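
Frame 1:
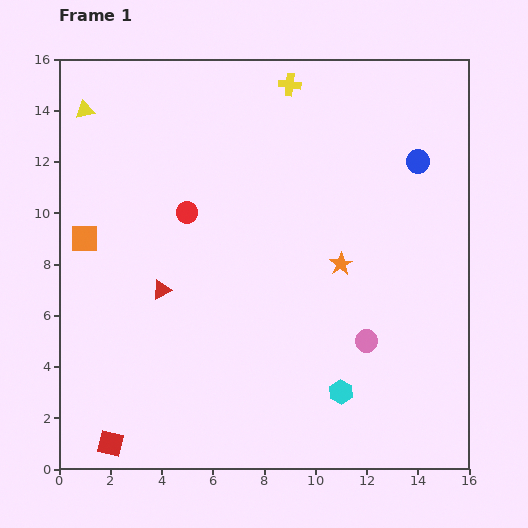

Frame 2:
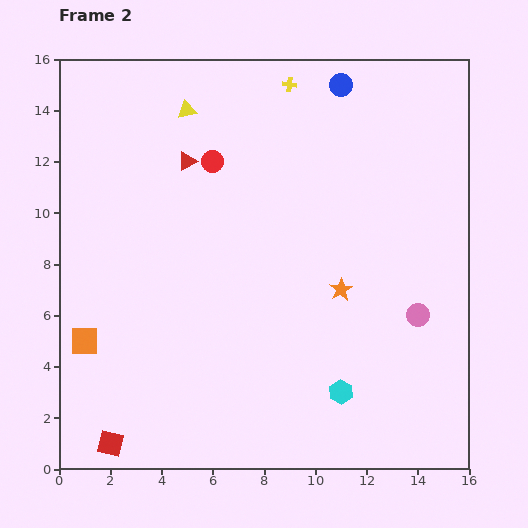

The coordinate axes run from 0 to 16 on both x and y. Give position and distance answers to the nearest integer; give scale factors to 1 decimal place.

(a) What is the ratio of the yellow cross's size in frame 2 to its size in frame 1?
0.6×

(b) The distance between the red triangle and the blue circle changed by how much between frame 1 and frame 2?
-4

Distance in frame 1: 11. Distance in frame 2: 7.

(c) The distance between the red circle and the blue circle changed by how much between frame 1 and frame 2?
-3

Distance in frame 1: 9. Distance in frame 2: 6.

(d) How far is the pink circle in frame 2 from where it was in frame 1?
2

The pink circle moved from (12, 5) to (14, 6), a distance of √(2² + 1²) ≈ 2.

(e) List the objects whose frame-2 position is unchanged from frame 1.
the cyan hexagon, the red square, the yellow cross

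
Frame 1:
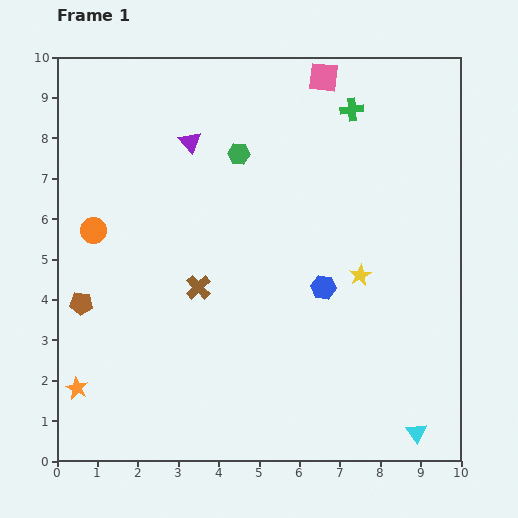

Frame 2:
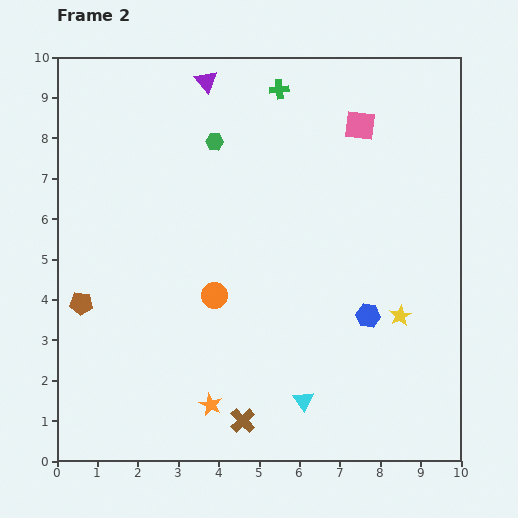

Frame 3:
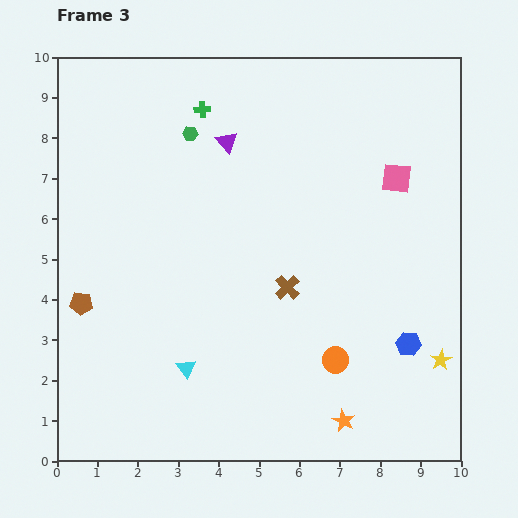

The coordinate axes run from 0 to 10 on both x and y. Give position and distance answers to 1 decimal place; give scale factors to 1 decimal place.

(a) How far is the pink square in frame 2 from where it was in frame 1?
1.5

The pink square moved from (6.6, 9.5) to (7.5, 8.3), a distance of √(0.9² + 1.2²) ≈ 1.5.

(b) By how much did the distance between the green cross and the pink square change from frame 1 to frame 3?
+4.0

Distance in frame 1: 1.1. Distance in frame 3: 5.1.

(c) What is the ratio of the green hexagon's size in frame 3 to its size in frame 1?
0.7×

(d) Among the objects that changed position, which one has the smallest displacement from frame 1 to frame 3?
the purple triangle

(moved 0.9)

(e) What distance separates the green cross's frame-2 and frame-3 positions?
2.0

The green cross moved from (5.5, 9.2) to (3.6, 8.7), a distance of √(1.9² + 0.5²) ≈ 2.0.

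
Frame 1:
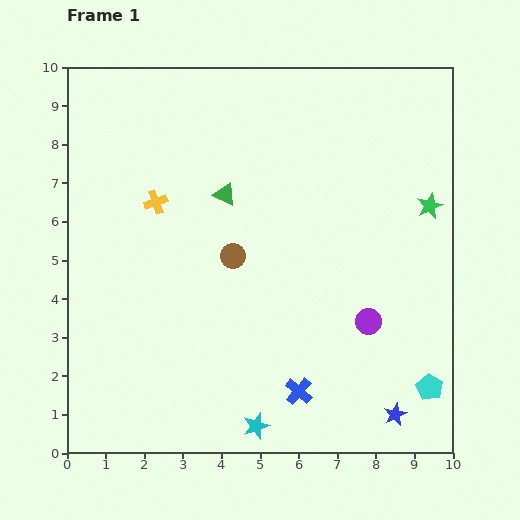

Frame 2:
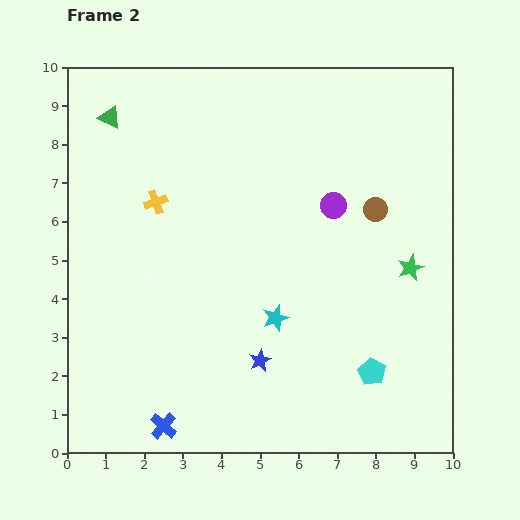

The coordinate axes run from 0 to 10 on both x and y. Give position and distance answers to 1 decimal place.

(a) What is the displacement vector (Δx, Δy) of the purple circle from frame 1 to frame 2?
(-0.9, 3.0)

The purple circle was at (7.8, 3.4) in frame 1 and (6.9, 6.4) in frame 2.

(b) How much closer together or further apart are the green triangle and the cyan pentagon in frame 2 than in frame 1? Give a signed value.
+2.2

Distance in frame 1: 7.3. Distance in frame 2: 9.5.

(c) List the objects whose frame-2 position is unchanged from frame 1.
the yellow cross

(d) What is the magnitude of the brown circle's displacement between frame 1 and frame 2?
3.9

The brown circle moved from (4.3, 5.1) to (8.0, 6.3), a distance of √(3.7² + 1.2²) ≈ 3.9.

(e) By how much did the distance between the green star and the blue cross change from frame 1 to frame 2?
+1.7

Distance in frame 1: 5.9. Distance in frame 2: 7.6.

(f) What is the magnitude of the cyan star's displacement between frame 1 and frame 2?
2.8

The cyan star moved from (4.9, 0.7) to (5.4, 3.5), a distance of √(0.5² + 2.8²) ≈ 2.8.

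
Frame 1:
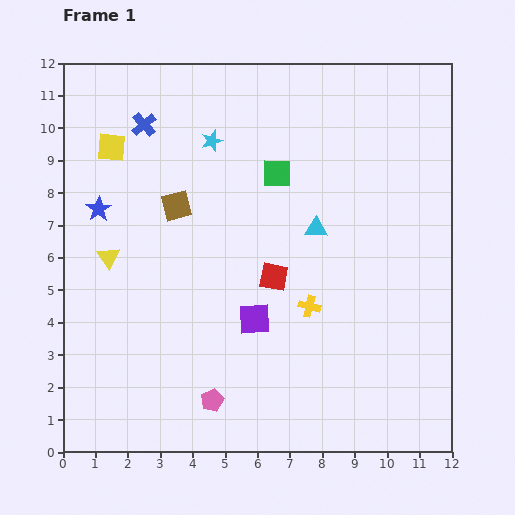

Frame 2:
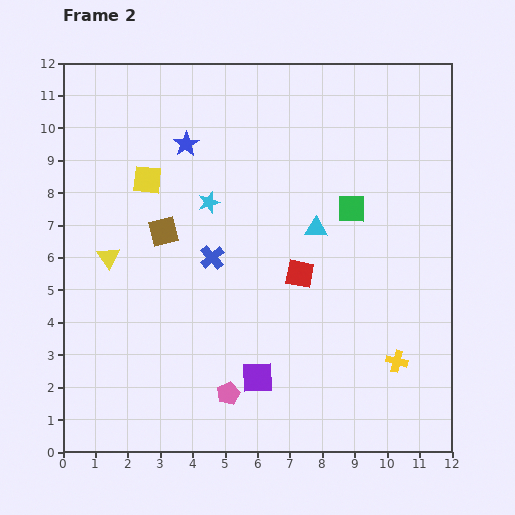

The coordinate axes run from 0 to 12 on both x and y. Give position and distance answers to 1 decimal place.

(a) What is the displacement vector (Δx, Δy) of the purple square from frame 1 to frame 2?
(0.1, -1.8)

The purple square was at (5.9, 4.1) in frame 1 and (6.0, 2.3) in frame 2.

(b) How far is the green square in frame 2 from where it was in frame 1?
2.5

The green square moved from (6.6, 8.6) to (8.9, 7.5), a distance of √(2.3² + 1.1²) ≈ 2.5.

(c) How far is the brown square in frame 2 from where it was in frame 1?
0.9

The brown square moved from (3.5, 7.6) to (3.1, 6.8), a distance of √(0.4² + 0.8²) ≈ 0.9.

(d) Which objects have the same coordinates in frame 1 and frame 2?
the cyan triangle, the yellow triangle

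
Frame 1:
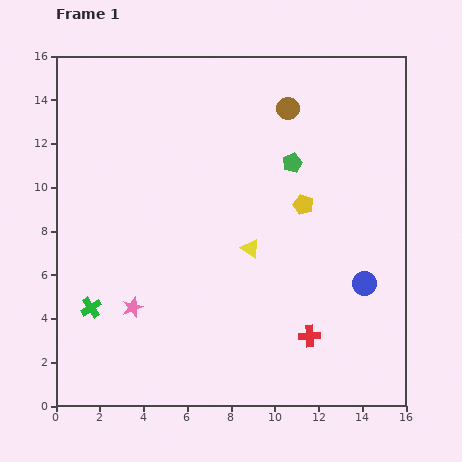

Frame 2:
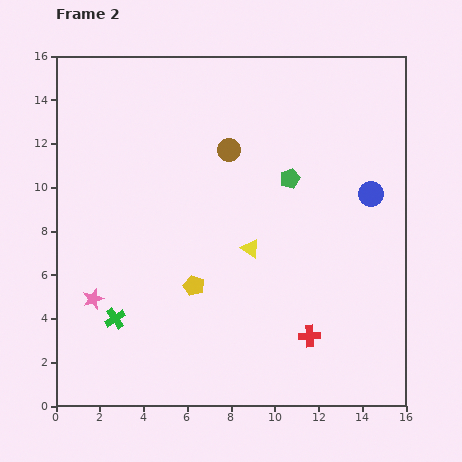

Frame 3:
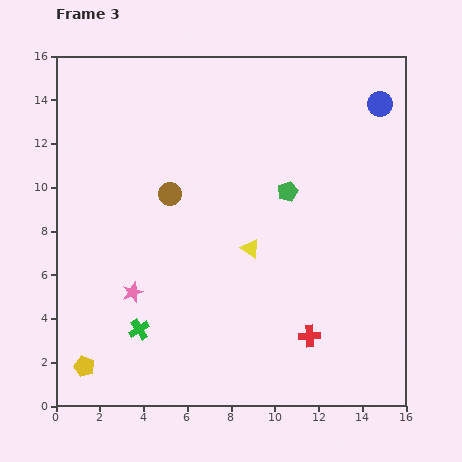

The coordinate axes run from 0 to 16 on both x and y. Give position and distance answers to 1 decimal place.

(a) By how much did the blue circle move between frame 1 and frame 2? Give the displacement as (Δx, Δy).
(0.3, 4.1)

The blue circle was at (14.1, 5.6) in frame 1 and (14.4, 9.7) in frame 2.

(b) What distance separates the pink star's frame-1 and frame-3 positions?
0.7

The pink star moved from (3.5, 4.5) to (3.5, 5.2), a distance of √(0.0² + 0.7²) ≈ 0.7.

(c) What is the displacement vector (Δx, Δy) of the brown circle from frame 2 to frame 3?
(-2.7, -2.0)

The brown circle was at (7.9, 11.7) in frame 2 and (5.2, 9.7) in frame 3.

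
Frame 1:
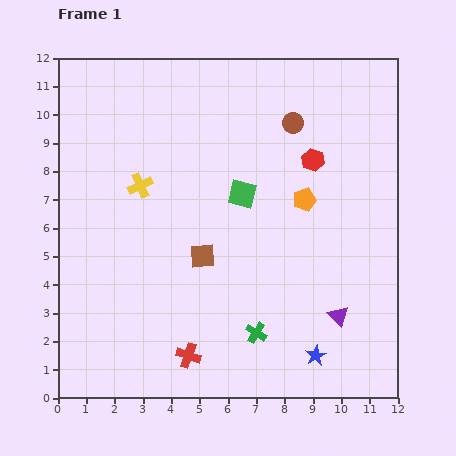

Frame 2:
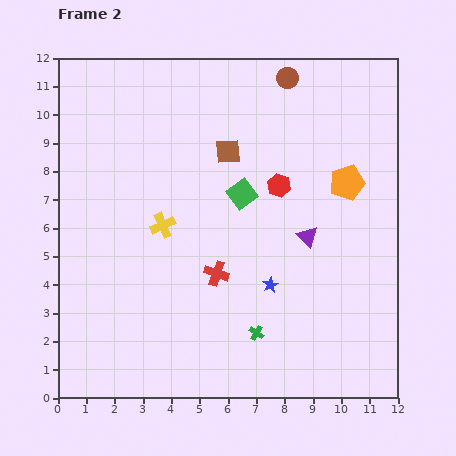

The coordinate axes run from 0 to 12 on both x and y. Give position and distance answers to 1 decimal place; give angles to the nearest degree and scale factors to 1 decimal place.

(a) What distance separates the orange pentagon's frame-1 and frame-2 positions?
1.6

The orange pentagon moved from (8.7, 7.0) to (10.2, 7.6), a distance of √(1.5² + 0.6²) ≈ 1.6.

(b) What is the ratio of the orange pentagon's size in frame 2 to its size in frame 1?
1.5×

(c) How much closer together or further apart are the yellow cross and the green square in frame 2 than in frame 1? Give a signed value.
-0.6

Distance in frame 1: 3.6. Distance in frame 2: 3.0.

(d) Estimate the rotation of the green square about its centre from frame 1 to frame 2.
39° clockwise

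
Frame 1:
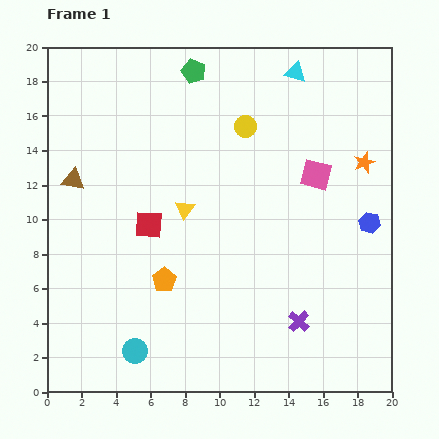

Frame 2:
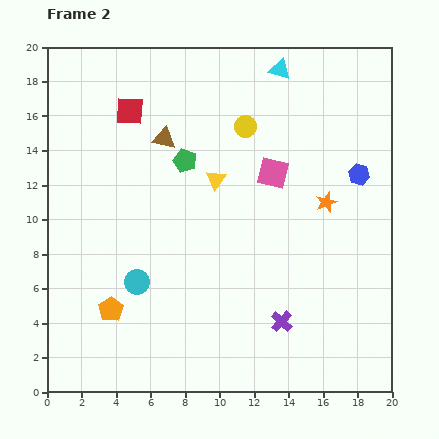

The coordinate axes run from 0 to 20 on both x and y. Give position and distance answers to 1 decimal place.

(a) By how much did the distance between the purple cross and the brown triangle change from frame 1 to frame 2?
-2.9

Distance in frame 1: 15.5. Distance in frame 2: 12.6.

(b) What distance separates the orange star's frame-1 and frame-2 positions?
3.2

The orange star moved from (18.4, 13.3) to (16.2, 11.0), a distance of √(2.2² + 2.3²) ≈ 3.2.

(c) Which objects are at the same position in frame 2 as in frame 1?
the yellow circle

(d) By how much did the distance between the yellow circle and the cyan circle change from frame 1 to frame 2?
-3.5

Distance in frame 1: 14.5. Distance in frame 2: 11.0.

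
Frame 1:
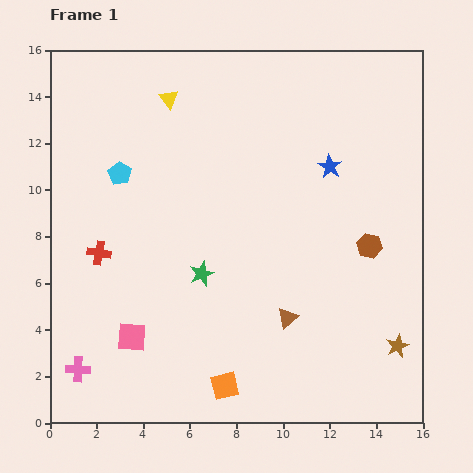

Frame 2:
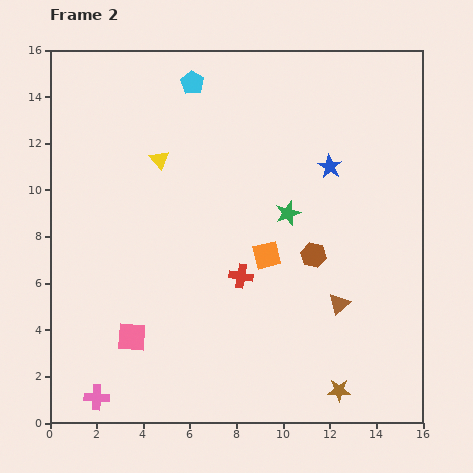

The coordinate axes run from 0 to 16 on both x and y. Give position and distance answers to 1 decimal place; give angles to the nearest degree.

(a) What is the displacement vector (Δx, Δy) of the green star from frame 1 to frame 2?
(3.7, 2.6)

The green star was at (6.5, 6.4) in frame 1 and (10.2, 9.0) in frame 2.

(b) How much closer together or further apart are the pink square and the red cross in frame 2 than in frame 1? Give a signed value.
+1.5

Distance in frame 1: 3.9. Distance in frame 2: 5.4.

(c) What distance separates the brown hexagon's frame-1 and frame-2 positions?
2.4

The brown hexagon moved from (13.7, 7.6) to (11.3, 7.2), a distance of √(2.4² + 0.4²) ≈ 2.4.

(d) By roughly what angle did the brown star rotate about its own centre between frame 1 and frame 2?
25° clockwise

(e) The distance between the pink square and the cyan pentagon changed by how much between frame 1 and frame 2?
+4.2

Distance in frame 1: 7.0. Distance in frame 2: 11.2.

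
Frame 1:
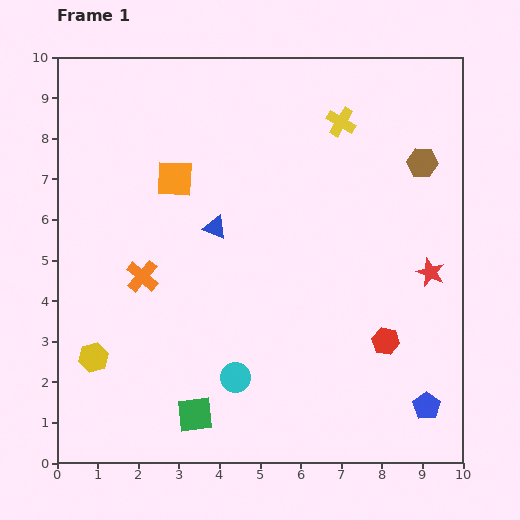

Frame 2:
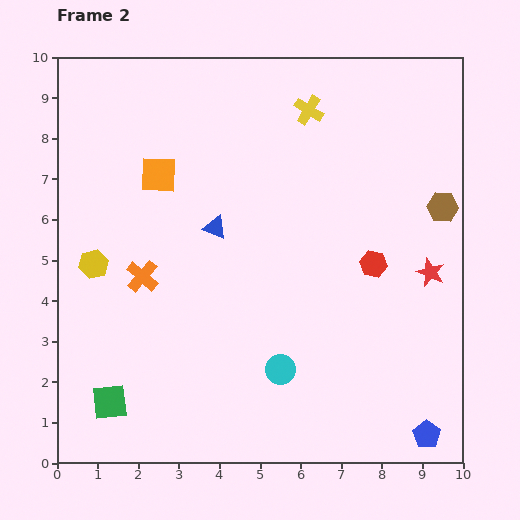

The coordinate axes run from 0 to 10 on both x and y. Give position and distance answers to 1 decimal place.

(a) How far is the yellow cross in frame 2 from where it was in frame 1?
0.9

The yellow cross moved from (7.0, 8.4) to (6.2, 8.7), a distance of √(0.8² + 0.3²) ≈ 0.9.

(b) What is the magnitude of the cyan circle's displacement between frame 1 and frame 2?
1.1

The cyan circle moved from (4.4, 2.1) to (5.5, 2.3), a distance of √(1.1² + 0.2²) ≈ 1.1.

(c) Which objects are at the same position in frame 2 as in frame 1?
the red star, the orange cross, the blue triangle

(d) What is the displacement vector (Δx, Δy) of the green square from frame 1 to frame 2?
(-2.1, 0.3)

The green square was at (3.4, 1.2) in frame 1 and (1.3, 1.5) in frame 2.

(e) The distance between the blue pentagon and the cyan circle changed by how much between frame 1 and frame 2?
-0.9

Distance in frame 1: 4.8. Distance in frame 2: 3.9.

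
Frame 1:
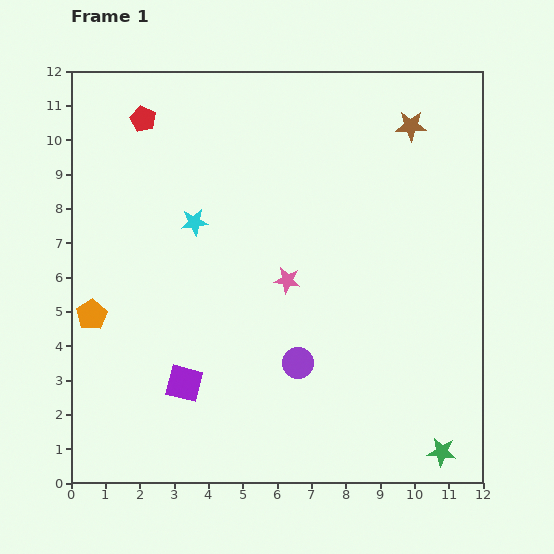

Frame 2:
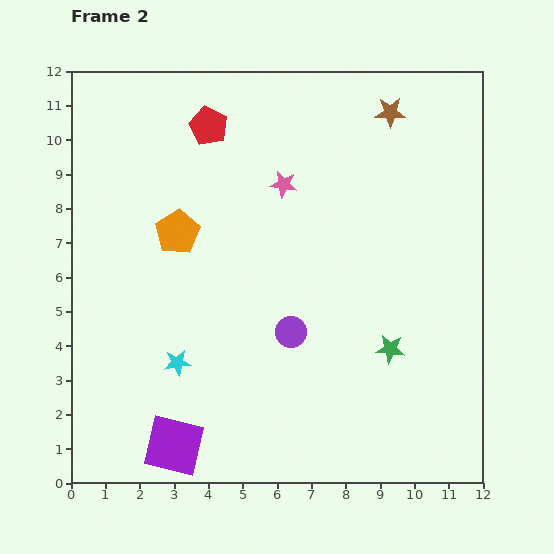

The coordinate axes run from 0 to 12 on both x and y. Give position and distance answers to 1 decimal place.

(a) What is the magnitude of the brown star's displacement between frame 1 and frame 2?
0.7

The brown star moved from (9.9, 10.4) to (9.3, 10.8), a distance of √(0.6² + 0.4²) ≈ 0.7.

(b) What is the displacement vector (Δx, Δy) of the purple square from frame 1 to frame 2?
(-0.3, -1.8)

The purple square was at (3.3, 2.9) in frame 1 and (3.0, 1.1) in frame 2.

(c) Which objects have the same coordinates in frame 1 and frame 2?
none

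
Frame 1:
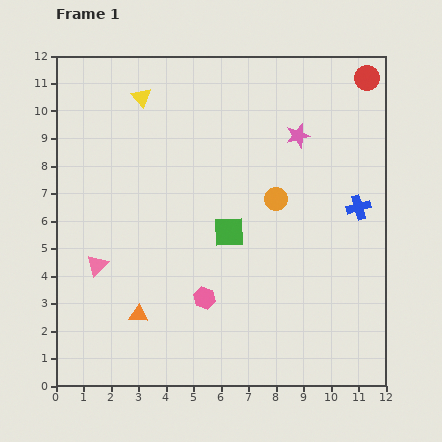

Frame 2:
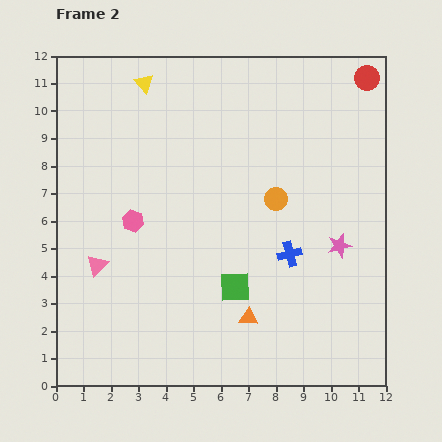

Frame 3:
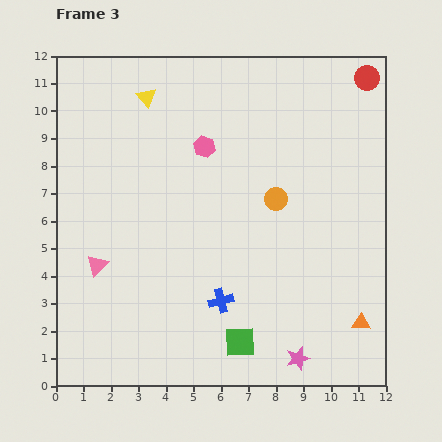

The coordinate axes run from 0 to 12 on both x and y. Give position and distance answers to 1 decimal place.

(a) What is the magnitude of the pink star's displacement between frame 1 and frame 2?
4.3

The pink star moved from (8.8, 9.1) to (10.3, 5.1), a distance of √(1.5² + 4.0²) ≈ 4.3.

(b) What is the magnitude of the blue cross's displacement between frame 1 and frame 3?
6.0

The blue cross moved from (11.0, 6.5) to (6.0, 3.1), a distance of √(5.0² + 3.4²) ≈ 6.0.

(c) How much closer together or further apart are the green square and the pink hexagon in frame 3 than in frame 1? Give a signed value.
+4.6

Distance in frame 1: 2.6. Distance in frame 3: 7.2.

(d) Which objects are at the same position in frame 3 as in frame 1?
the pink triangle, the red circle, the orange circle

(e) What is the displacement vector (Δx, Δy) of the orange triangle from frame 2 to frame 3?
(4.1, -0.2)

The orange triangle was at (7.0, 2.5) in frame 2 and (11.1, 2.3) in frame 3.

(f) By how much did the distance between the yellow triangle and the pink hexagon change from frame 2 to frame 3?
-2.2

Distance in frame 2: 5.0. Distance in frame 3: 2.8.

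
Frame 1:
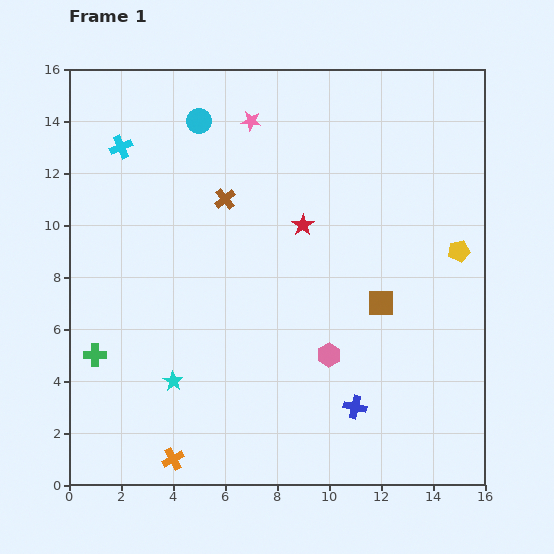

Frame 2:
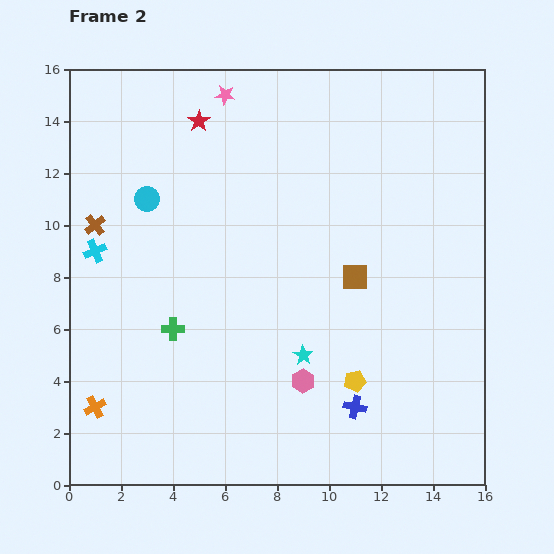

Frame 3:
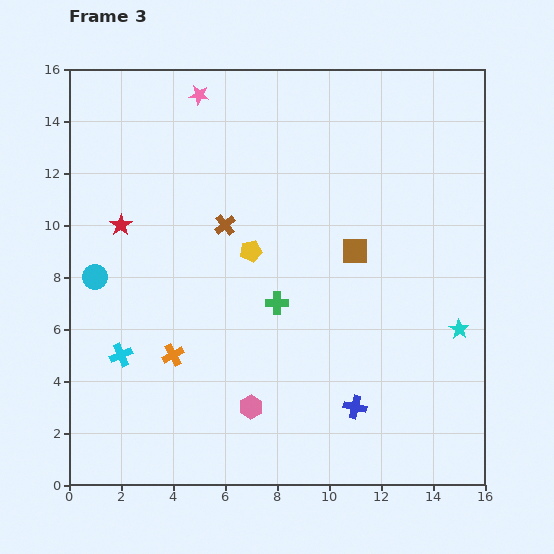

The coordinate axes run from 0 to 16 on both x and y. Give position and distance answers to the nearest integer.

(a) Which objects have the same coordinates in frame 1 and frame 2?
the blue cross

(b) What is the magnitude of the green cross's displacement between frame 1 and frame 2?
3

The green cross moved from (1, 5) to (4, 6), a distance of √(3² + 1²) ≈ 3.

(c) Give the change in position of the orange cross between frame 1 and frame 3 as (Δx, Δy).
(0, 4)

The orange cross was at (4, 1) in frame 1 and (4, 5) in frame 3.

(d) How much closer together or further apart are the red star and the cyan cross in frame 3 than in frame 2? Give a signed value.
-1

Distance in frame 2: 6. Distance in frame 3: 5.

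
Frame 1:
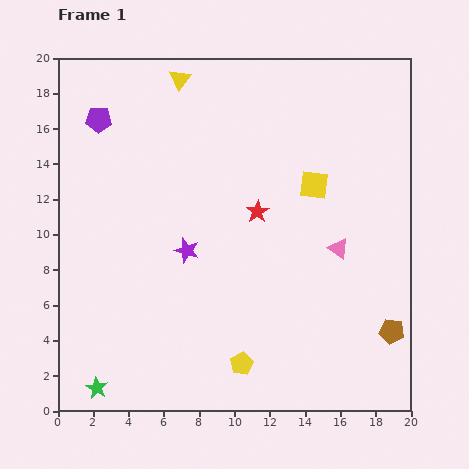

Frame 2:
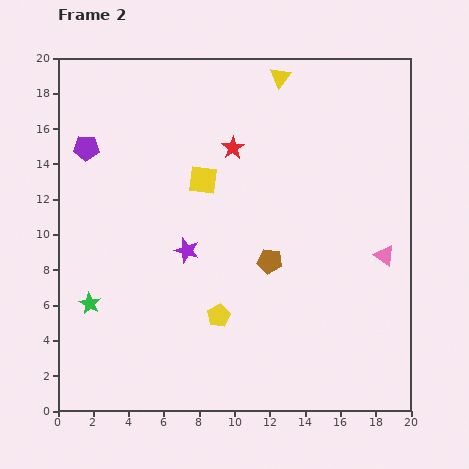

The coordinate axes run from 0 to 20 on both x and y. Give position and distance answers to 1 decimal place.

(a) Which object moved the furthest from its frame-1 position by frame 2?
the brown pentagon

(moved 8.0; next 6.3)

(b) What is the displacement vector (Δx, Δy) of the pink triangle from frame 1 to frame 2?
(2.6, -0.4)

The pink triangle was at (15.9, 9.2) in frame 1 and (18.5, 8.8) in frame 2.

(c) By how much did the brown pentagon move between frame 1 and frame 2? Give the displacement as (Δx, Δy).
(-6.9, 4.0)

The brown pentagon was at (18.9, 4.5) in frame 1 and (12.0, 8.5) in frame 2.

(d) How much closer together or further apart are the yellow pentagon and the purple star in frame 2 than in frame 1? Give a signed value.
-3.0

Distance in frame 1: 7.1. Distance in frame 2: 4.1.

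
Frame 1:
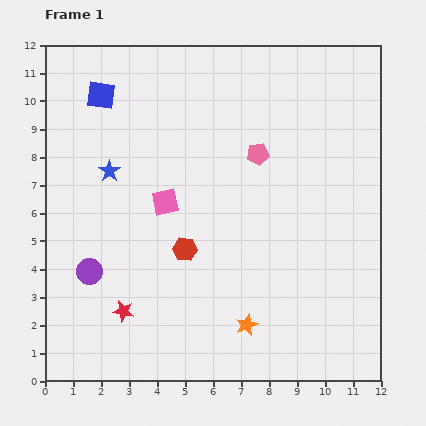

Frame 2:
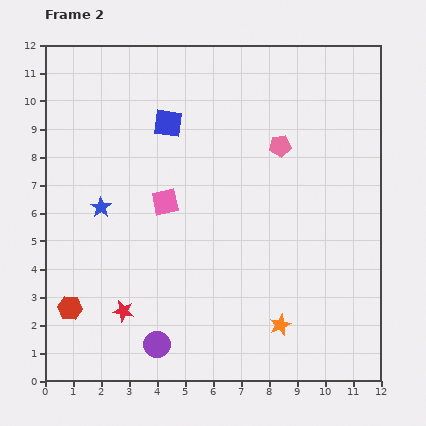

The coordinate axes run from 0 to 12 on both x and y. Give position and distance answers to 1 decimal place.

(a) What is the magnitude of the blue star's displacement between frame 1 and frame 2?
1.3

The blue star moved from (2.3, 7.5) to (2.0, 6.2), a distance of √(0.3² + 1.3²) ≈ 1.3.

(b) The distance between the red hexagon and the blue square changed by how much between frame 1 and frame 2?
+1.2

Distance in frame 1: 6.3. Distance in frame 2: 7.5.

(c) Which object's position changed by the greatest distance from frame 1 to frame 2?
the red hexagon

(moved 4.6; next 3.5)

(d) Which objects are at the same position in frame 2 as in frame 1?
the pink square, the red star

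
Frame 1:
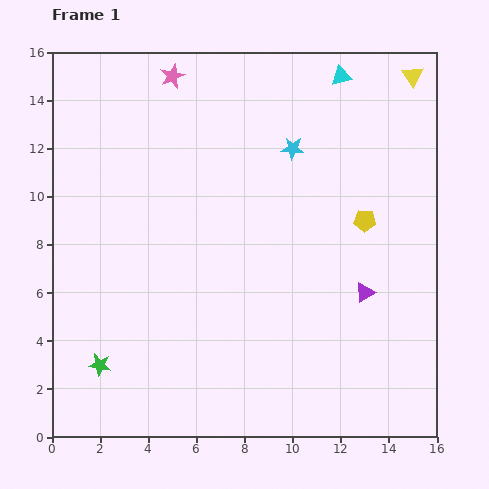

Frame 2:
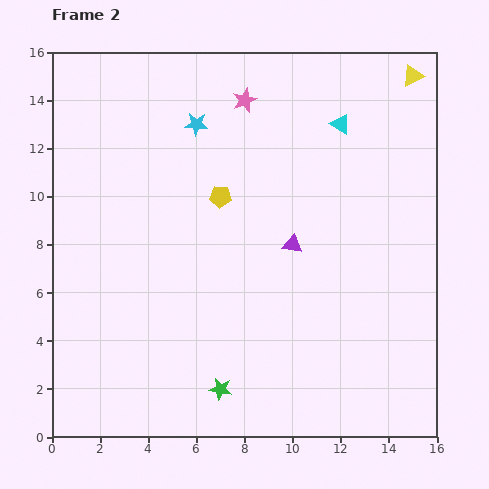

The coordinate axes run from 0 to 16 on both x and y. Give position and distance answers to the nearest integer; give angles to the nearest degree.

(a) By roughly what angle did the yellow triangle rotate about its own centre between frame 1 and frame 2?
37° clockwise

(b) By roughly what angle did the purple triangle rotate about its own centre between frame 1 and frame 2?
42° clockwise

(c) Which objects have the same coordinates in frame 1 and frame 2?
the yellow triangle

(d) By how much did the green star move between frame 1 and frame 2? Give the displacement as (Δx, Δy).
(5, -1)

The green star was at (2, 3) in frame 1 and (7, 2) in frame 2.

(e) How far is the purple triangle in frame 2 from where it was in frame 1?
4

The purple triangle moved from (13, 6) to (10, 8), a distance of √(3² + 2²) ≈ 4.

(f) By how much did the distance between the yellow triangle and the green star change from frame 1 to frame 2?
-3

Distance in frame 1: 18. Distance in frame 2: 15.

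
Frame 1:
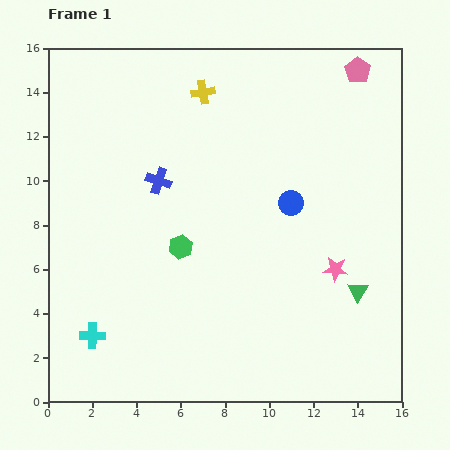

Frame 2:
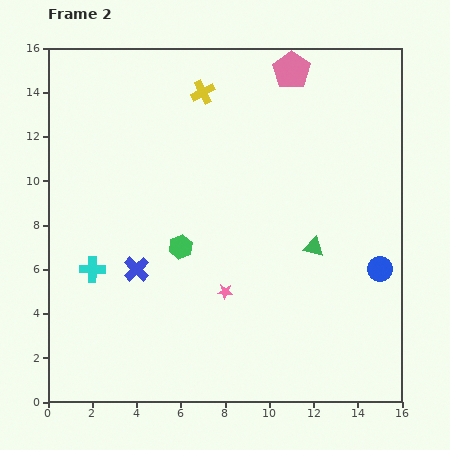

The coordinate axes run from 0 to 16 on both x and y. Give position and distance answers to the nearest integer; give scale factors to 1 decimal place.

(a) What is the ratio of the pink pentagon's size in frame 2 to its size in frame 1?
1.5×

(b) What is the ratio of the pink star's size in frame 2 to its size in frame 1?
0.6×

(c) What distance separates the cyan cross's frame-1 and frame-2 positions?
3

The cyan cross moved from (2, 3) to (2, 6), a distance of √(0² + 3²) ≈ 3.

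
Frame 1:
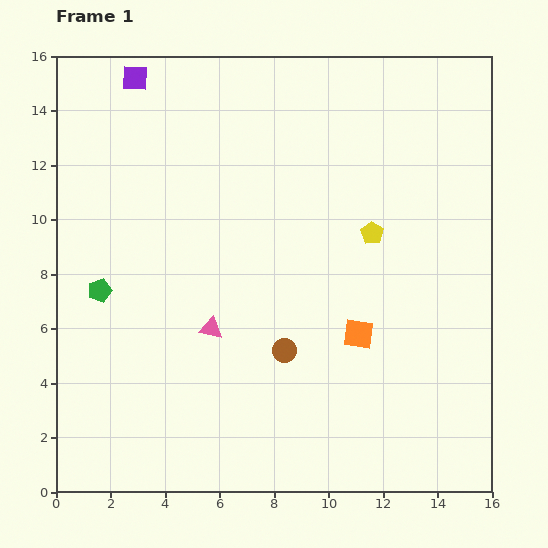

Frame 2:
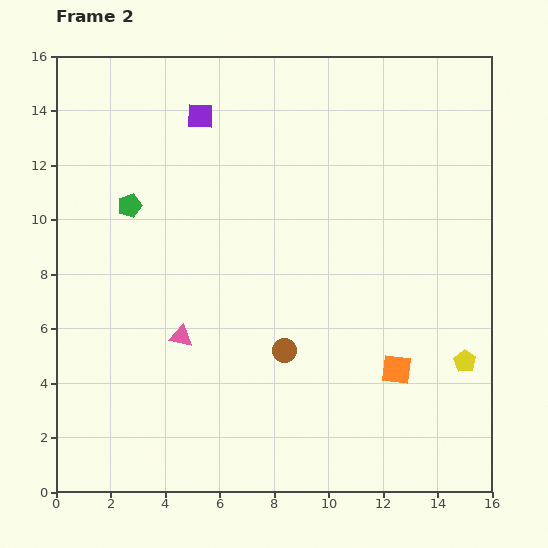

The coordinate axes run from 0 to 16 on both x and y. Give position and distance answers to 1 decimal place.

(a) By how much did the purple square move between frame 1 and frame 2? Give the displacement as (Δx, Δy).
(2.4, -1.4)

The purple square was at (2.9, 15.2) in frame 1 and (5.3, 13.8) in frame 2.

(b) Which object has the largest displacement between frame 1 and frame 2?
the yellow pentagon

(moved 5.8; next 3.3)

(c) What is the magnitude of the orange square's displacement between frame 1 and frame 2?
1.9

The orange square moved from (11.1, 5.8) to (12.5, 4.5), a distance of √(1.4² + 1.3²) ≈ 1.9.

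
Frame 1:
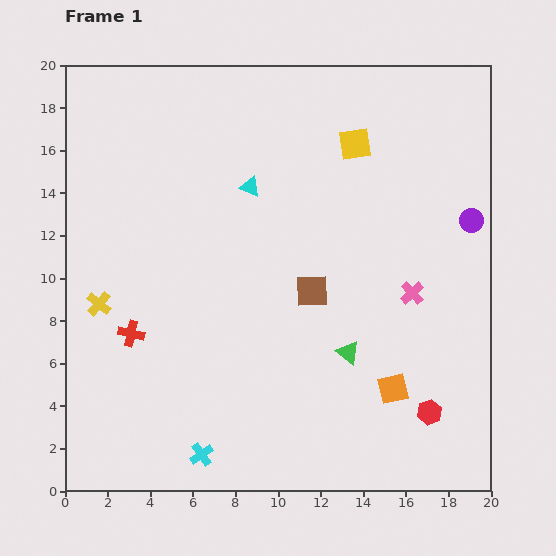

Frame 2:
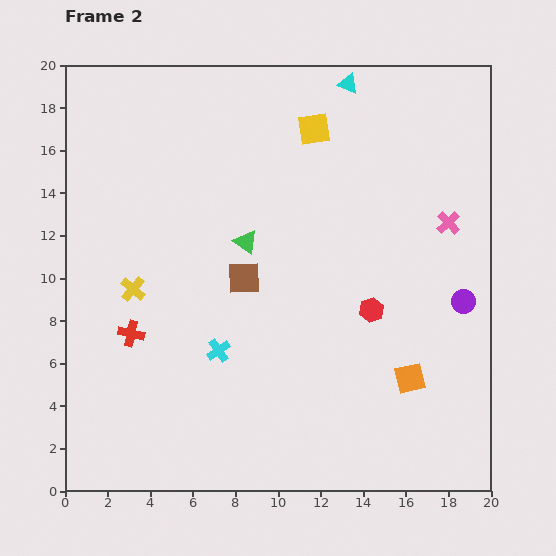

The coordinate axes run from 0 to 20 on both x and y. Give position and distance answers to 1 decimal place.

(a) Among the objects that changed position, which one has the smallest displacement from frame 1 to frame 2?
the orange square

(moved 0.9)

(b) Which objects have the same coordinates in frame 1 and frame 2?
the red cross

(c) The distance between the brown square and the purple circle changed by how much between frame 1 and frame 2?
+2.2

Distance in frame 1: 8.2. Distance in frame 2: 10.4.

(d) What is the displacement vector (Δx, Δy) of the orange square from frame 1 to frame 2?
(0.8, 0.5)

The orange square was at (15.4, 4.8) in frame 1 and (16.2, 5.3) in frame 2.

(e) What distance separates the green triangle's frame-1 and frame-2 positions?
7.1

The green triangle moved from (13.3, 6.5) to (8.5, 11.7), a distance of √(4.8² + 5.2²) ≈ 7.1.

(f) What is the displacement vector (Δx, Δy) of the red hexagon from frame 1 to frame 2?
(-2.7, 4.8)

The red hexagon was at (17.1, 3.7) in frame 1 and (14.4, 8.5) in frame 2.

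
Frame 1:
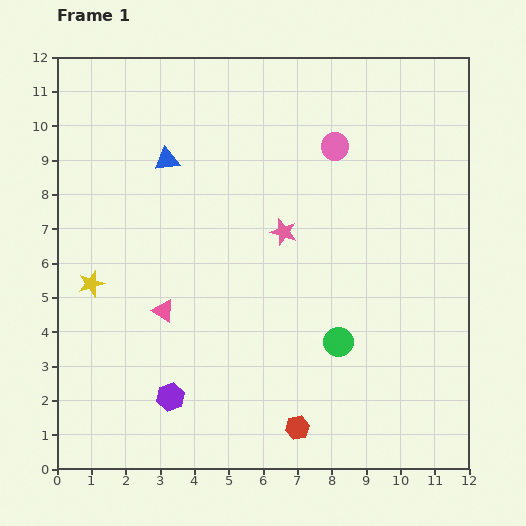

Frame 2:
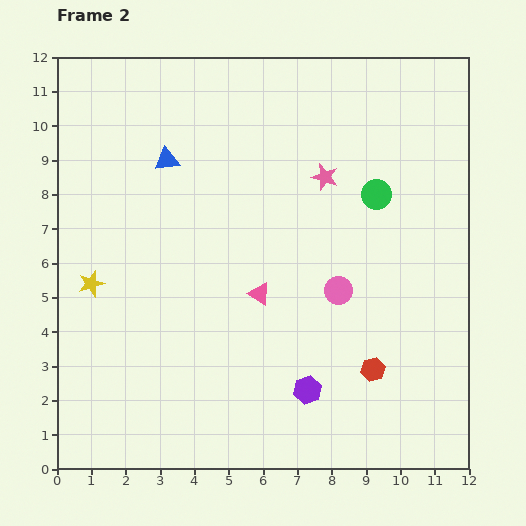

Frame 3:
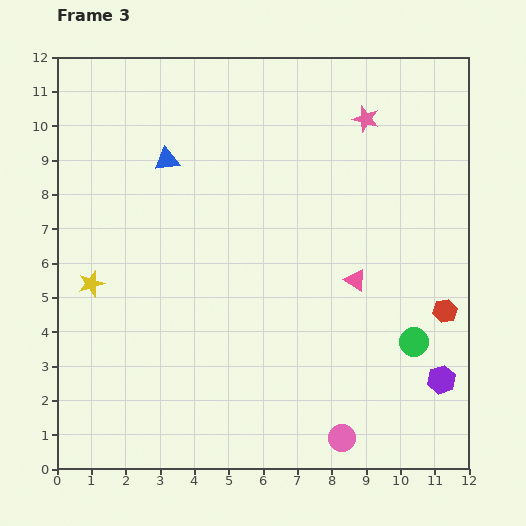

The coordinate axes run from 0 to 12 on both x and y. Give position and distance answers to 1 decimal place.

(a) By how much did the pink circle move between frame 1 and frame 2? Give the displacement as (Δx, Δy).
(0.1, -4.2)

The pink circle was at (8.1, 9.4) in frame 1 and (8.2, 5.2) in frame 2.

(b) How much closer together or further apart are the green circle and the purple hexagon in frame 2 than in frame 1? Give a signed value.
+0.8

Distance in frame 1: 5.2. Distance in frame 2: 6.0.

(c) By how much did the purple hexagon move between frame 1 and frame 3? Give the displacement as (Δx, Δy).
(7.9, 0.5)

The purple hexagon was at (3.3, 2.1) in frame 1 and (11.2, 2.6) in frame 3.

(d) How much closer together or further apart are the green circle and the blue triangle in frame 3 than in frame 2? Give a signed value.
+2.7

Distance in frame 2: 6.2. Distance in frame 3: 8.9.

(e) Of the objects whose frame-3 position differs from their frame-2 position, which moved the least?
the pink star

(moved 2.1)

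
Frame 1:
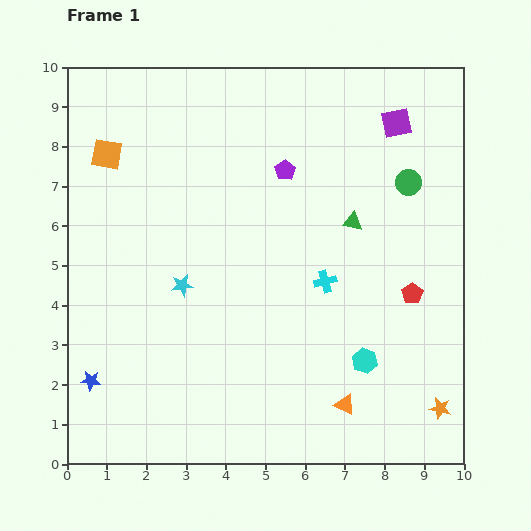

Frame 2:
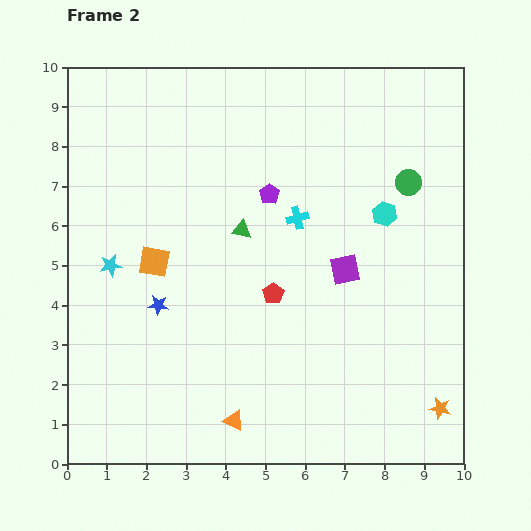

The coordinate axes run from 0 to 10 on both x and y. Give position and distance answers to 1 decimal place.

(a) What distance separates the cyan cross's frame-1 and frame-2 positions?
1.7

The cyan cross moved from (6.5, 4.6) to (5.8, 6.2), a distance of √(0.7² + 1.6²) ≈ 1.7.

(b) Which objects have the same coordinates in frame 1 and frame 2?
the orange star, the green circle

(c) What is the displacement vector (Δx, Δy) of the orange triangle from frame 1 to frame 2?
(-2.8, -0.4)

The orange triangle was at (7.0, 1.5) in frame 1 and (4.2, 1.1) in frame 2.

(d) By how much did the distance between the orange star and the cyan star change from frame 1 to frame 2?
+1.8

Distance in frame 1: 7.2. Distance in frame 2: 9.0.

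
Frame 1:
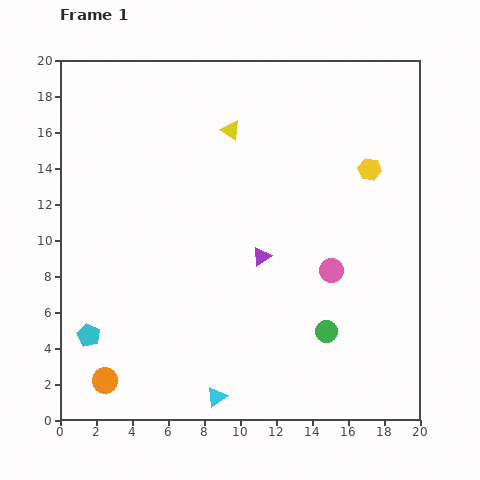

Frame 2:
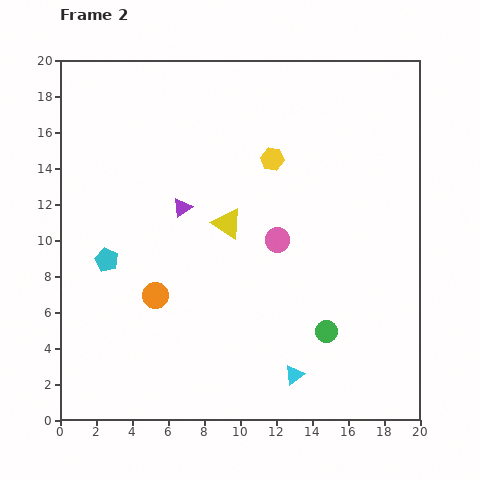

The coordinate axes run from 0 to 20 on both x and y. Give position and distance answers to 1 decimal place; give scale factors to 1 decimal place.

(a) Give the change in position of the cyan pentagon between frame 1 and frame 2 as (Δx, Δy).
(1.0, 4.2)

The cyan pentagon was at (1.6, 4.7) in frame 1 and (2.6, 8.9) in frame 2.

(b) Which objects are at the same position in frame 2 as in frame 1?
the green circle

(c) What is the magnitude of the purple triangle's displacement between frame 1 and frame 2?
5.2

The purple triangle moved from (11.2, 9.1) to (6.8, 11.8), a distance of √(4.4² + 2.7²) ≈ 5.2.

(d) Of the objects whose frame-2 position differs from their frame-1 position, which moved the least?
the pink circle

(moved 3.4)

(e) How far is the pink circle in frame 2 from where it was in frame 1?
3.4

The pink circle moved from (15.1, 8.3) to (12.1, 10.0), a distance of √(3.0² + 1.7²) ≈ 3.4.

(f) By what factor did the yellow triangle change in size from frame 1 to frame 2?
1.6×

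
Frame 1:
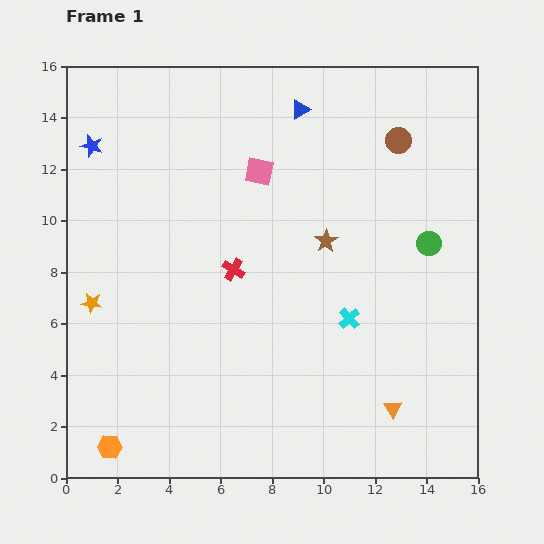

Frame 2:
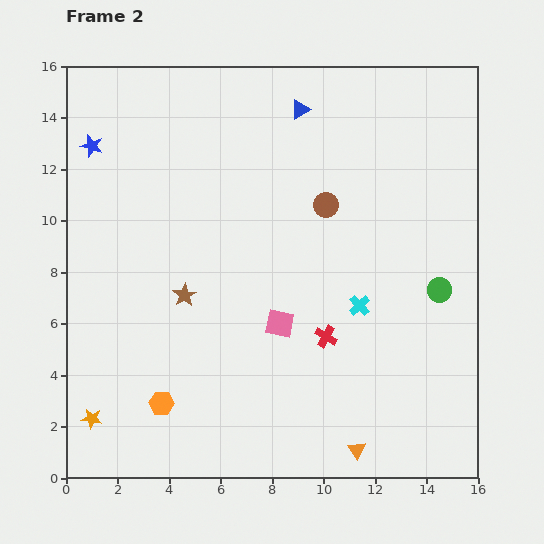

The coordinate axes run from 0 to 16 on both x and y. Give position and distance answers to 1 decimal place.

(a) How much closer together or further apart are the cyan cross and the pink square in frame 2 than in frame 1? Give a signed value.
-3.5

Distance in frame 1: 6.7. Distance in frame 2: 3.2.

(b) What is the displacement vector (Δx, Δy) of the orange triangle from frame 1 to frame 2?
(-1.4, -1.6)

The orange triangle was at (12.7, 2.7) in frame 1 and (11.3, 1.1) in frame 2.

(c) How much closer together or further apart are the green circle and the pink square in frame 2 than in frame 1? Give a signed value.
-0.9

Distance in frame 1: 7.2. Distance in frame 2: 6.3.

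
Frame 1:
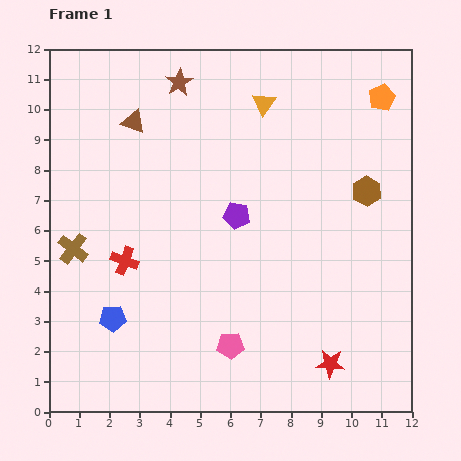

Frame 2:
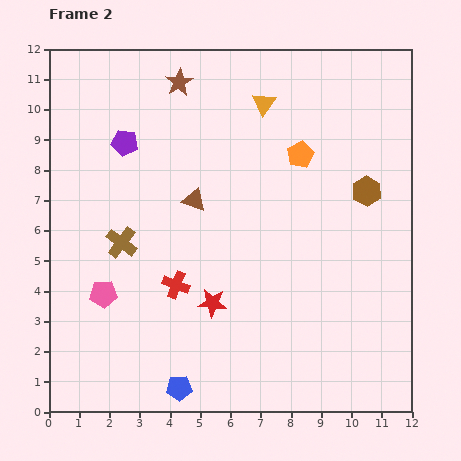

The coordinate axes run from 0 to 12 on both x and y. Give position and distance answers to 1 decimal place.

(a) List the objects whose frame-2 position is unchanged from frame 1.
the orange triangle, the brown hexagon, the brown star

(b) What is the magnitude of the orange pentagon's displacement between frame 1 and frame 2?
3.3

The orange pentagon moved from (11.0, 10.4) to (8.3, 8.5), a distance of √(2.7² + 1.9²) ≈ 3.3.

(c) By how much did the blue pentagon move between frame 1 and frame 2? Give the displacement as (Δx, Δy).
(2.2, -2.3)

The blue pentagon was at (2.1, 3.1) in frame 1 and (4.3, 0.8) in frame 2.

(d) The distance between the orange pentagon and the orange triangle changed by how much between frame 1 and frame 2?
-1.8

Distance in frame 1: 3.9. Distance in frame 2: 2.1.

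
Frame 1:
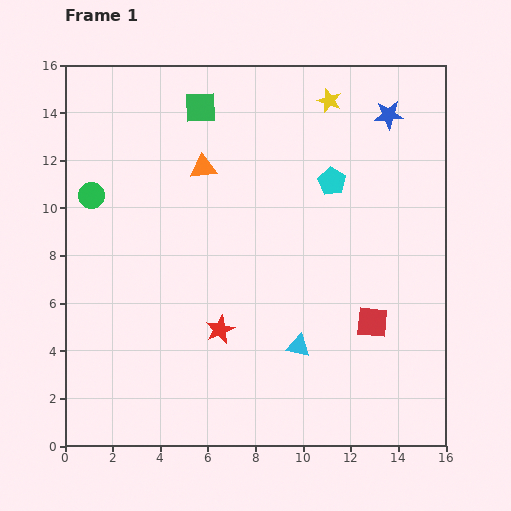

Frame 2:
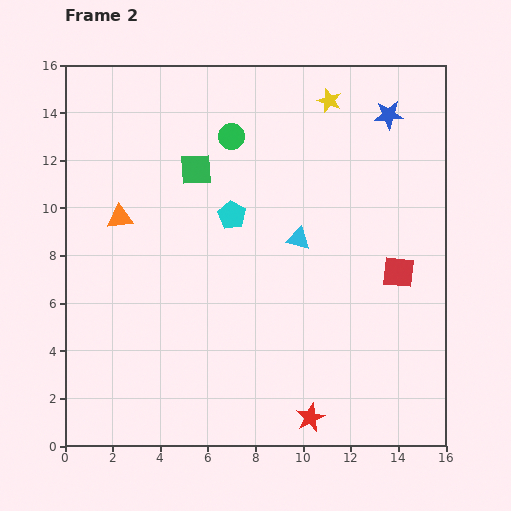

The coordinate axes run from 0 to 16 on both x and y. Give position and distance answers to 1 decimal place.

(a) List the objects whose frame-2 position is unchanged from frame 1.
the yellow star, the blue star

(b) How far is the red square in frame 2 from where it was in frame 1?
2.4

The red square moved from (12.9, 5.2) to (14.0, 7.3), a distance of √(1.1² + 2.1²) ≈ 2.4.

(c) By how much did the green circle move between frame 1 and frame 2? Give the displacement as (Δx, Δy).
(5.9, 2.5)

The green circle was at (1.1, 10.5) in frame 1 and (7.0, 13.0) in frame 2.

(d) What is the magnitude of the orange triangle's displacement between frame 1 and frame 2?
4.1

The orange triangle moved from (5.8, 11.7) to (2.3, 9.6), a distance of √(3.5² + 2.1²) ≈ 4.1.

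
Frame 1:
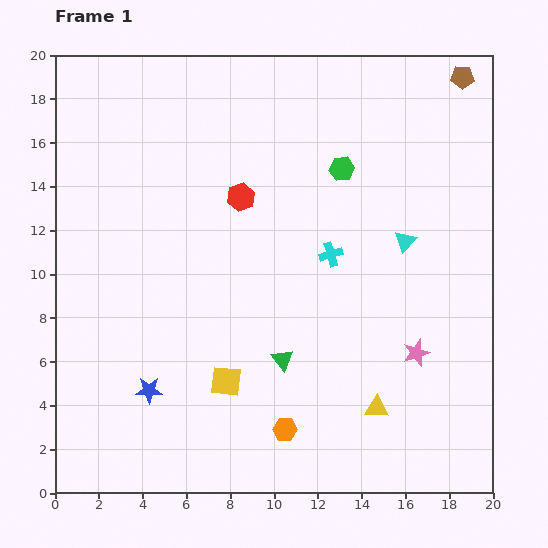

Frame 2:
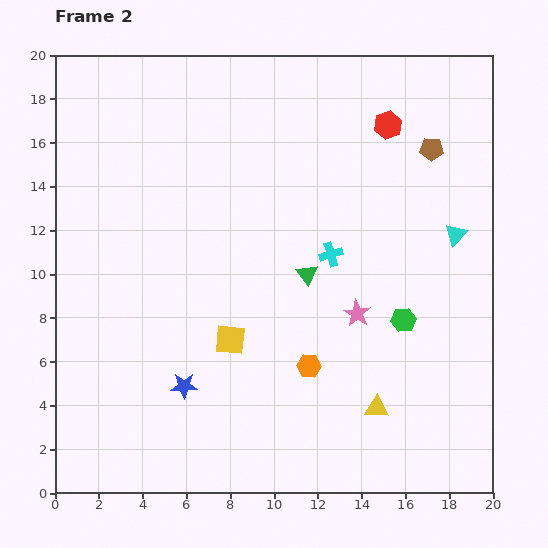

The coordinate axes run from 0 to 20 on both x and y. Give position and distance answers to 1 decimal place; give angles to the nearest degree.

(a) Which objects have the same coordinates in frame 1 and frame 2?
the cyan cross, the yellow triangle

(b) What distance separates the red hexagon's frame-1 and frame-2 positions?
7.5

The red hexagon moved from (8.5, 13.5) to (15.2, 16.8), a distance of √(6.7² + 3.3²) ≈ 7.5.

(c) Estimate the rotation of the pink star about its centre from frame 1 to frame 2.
22° counter-clockwise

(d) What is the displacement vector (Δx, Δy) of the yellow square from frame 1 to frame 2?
(0.2, 1.9)

The yellow square was at (7.8, 5.1) in frame 1 and (8.0, 7.0) in frame 2.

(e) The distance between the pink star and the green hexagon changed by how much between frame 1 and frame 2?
-7.0

Distance in frame 1: 9.1. Distance in frame 2: 2.1.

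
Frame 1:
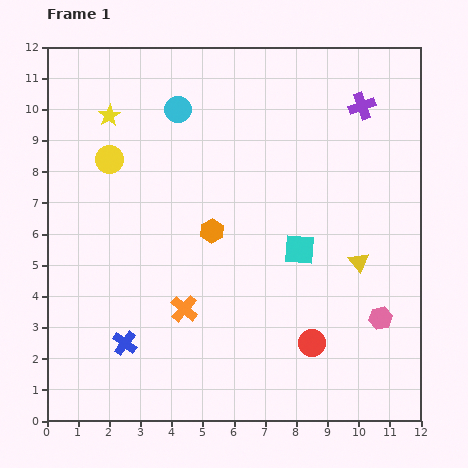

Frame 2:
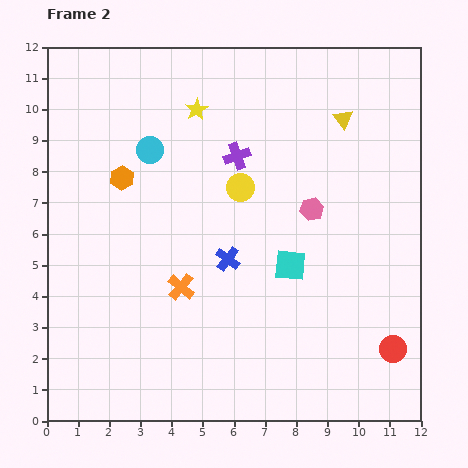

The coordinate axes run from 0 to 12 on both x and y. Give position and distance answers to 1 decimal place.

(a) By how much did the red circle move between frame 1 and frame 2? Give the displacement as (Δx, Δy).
(2.6, -0.2)

The red circle was at (8.5, 2.5) in frame 1 and (11.1, 2.3) in frame 2.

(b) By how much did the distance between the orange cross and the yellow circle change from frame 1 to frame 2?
-1.7

Distance in frame 1: 5.4. Distance in frame 2: 3.7.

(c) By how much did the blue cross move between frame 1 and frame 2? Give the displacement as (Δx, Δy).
(3.3, 2.7)

The blue cross was at (2.5, 2.5) in frame 1 and (5.8, 5.2) in frame 2.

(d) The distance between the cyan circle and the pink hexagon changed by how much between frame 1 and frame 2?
-3.8

Distance in frame 1: 9.3. Distance in frame 2: 5.5.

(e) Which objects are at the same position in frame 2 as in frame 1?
none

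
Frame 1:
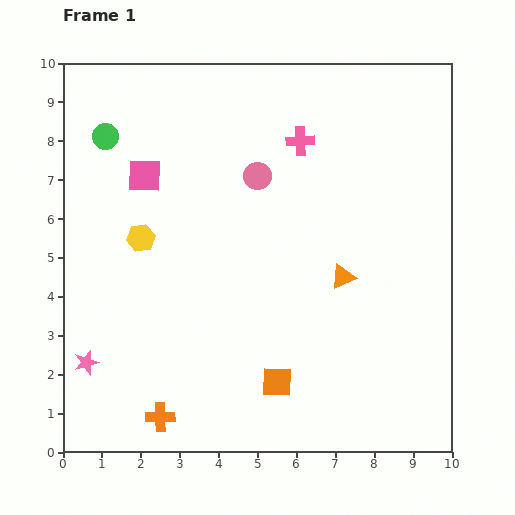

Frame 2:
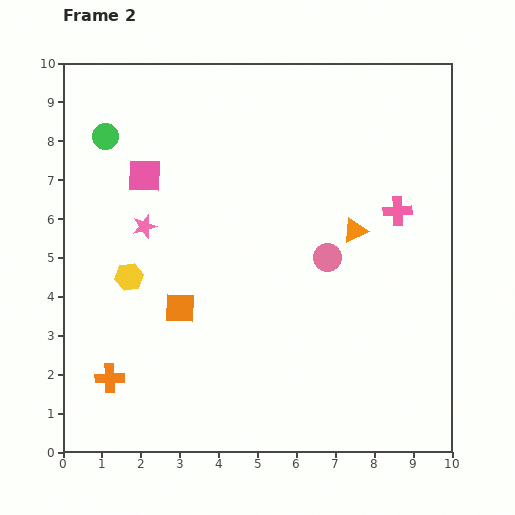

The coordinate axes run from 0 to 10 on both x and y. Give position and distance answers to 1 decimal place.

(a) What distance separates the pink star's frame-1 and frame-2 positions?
3.8

The pink star moved from (0.6, 2.3) to (2.1, 5.8), a distance of √(1.5² + 3.5²) ≈ 3.8.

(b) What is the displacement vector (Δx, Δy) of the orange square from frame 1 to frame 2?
(-2.5, 1.9)

The orange square was at (5.5, 1.8) in frame 1 and (3.0, 3.7) in frame 2.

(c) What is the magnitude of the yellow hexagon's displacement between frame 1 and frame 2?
1.0

The yellow hexagon moved from (2.0, 5.5) to (1.7, 4.5), a distance of √(0.3² + 1.0²) ≈ 1.0.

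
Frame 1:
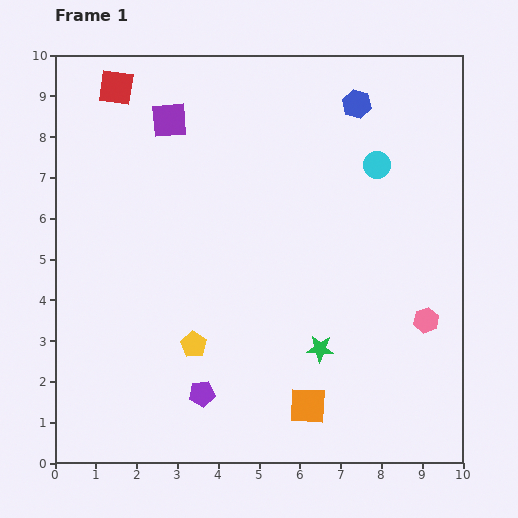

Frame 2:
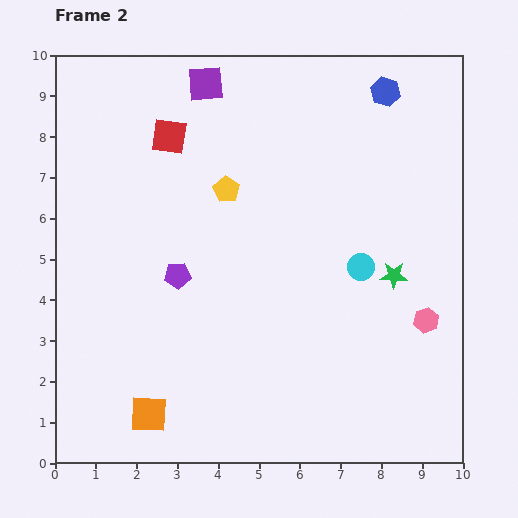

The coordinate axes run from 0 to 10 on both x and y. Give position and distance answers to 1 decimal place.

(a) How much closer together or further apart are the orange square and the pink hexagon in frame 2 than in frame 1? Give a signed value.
+3.6

Distance in frame 1: 3.6. Distance in frame 2: 7.2.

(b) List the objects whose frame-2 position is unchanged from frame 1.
the pink hexagon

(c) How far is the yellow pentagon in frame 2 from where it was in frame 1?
3.9

The yellow pentagon moved from (3.4, 2.9) to (4.2, 6.7), a distance of √(0.8² + 3.8²) ≈ 3.9.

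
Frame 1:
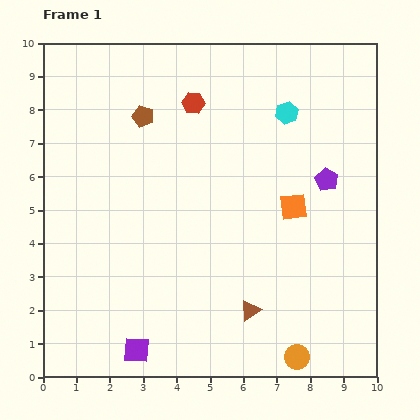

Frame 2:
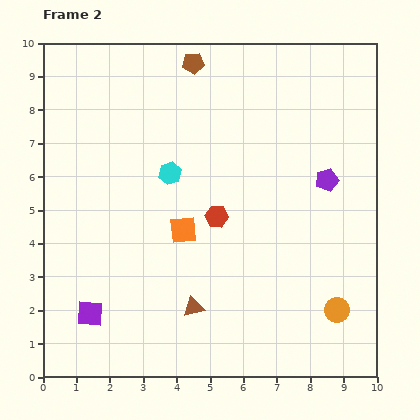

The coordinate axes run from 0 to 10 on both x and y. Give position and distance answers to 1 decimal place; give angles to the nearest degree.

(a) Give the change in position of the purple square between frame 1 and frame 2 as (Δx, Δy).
(-1.4, 1.1)

The purple square was at (2.8, 0.8) in frame 1 and (1.4, 1.9) in frame 2.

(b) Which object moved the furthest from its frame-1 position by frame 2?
the cyan hexagon

(moved 3.9; next 3.5)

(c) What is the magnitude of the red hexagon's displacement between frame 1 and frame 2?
3.5

The red hexagon moved from (4.5, 8.2) to (5.2, 4.8), a distance of √(0.7² + 3.4²) ≈ 3.5.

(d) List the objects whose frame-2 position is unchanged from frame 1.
the purple pentagon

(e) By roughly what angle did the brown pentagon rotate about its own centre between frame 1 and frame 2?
22° counter-clockwise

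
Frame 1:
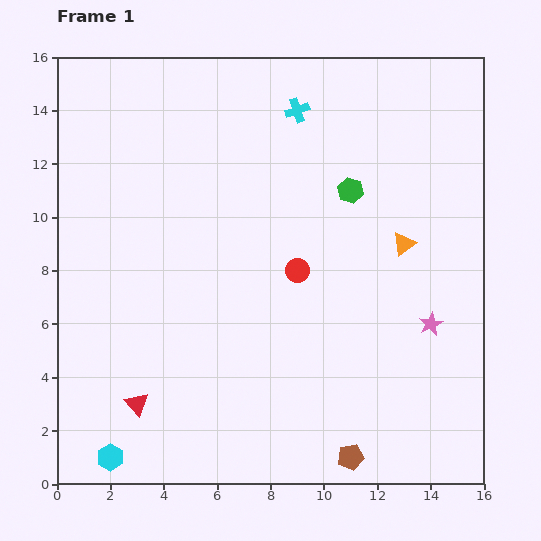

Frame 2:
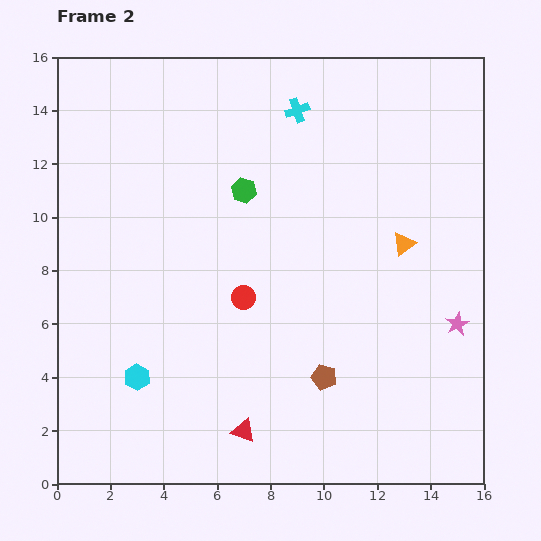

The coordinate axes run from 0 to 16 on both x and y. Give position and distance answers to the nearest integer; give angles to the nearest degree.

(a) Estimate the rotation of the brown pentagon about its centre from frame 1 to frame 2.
27° clockwise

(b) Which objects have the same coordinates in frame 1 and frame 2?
the cyan cross, the orange triangle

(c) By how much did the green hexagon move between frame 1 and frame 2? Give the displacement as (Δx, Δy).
(-4, 0)

The green hexagon was at (11, 11) in frame 1 and (7, 11) in frame 2.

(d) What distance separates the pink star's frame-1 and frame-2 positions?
1

The pink star moved from (14, 6) to (15, 6), a distance of √(1² + 0²) ≈ 1.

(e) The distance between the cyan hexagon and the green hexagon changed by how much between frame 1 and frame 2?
-5

Distance in frame 1: 13. Distance in frame 2: 8.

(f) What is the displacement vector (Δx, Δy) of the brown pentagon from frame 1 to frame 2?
(-1, 3)

The brown pentagon was at (11, 1) in frame 1 and (10, 4) in frame 2.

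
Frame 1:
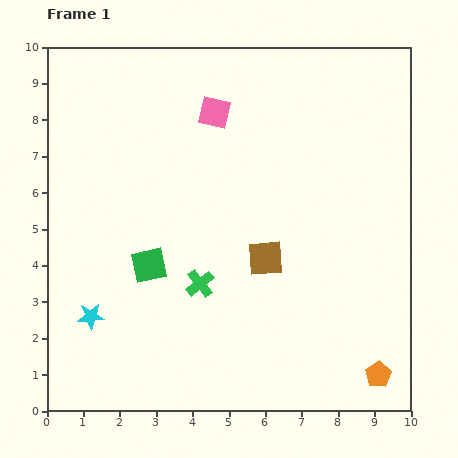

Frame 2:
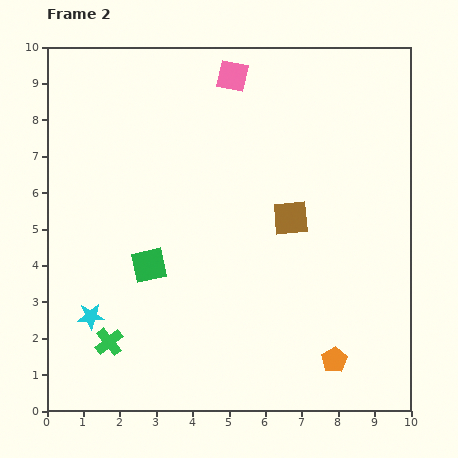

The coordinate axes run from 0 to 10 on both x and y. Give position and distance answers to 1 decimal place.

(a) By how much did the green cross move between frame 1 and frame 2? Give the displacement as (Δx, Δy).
(-2.5, -1.6)

The green cross was at (4.2, 3.5) in frame 1 and (1.7, 1.9) in frame 2.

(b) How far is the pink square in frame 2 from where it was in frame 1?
1.1

The pink square moved from (4.6, 8.2) to (5.1, 9.2), a distance of √(0.5² + 1.0²) ≈ 1.1.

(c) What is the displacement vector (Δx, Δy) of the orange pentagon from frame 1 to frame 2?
(-1.2, 0.4)

The orange pentagon was at (9.1, 1.0) in frame 1 and (7.9, 1.4) in frame 2.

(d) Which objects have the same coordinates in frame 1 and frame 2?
the green square, the cyan star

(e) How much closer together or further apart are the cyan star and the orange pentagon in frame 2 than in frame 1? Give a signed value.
-1.3

Distance in frame 1: 8.1. Distance in frame 2: 6.8.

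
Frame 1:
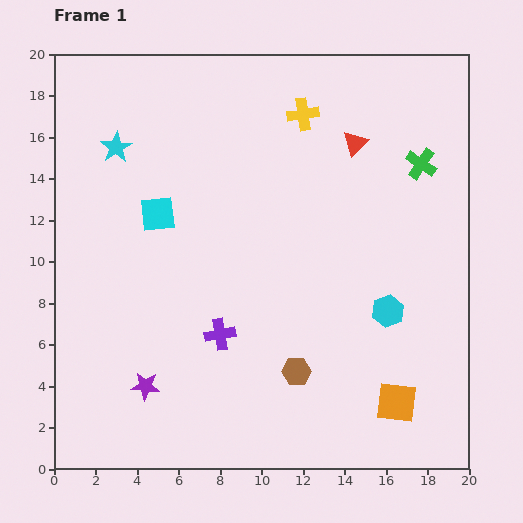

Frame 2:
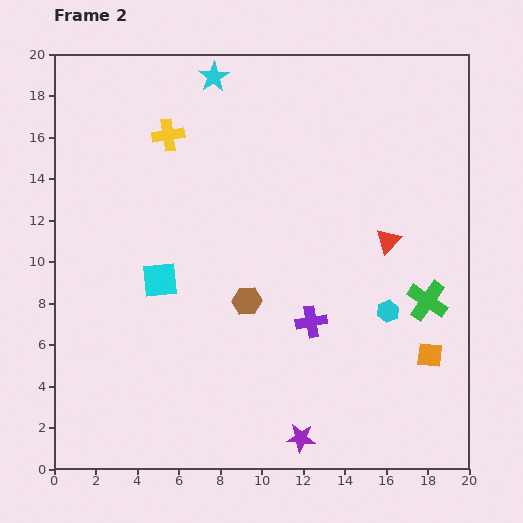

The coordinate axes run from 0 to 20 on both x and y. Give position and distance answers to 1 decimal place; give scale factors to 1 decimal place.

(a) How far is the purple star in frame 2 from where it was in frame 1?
7.9

The purple star moved from (4.4, 4.0) to (11.9, 1.5), a distance of √(7.5² + 2.5²) ≈ 7.9.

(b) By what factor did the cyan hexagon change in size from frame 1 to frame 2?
0.7×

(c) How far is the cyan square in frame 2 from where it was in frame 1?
3.2

The cyan square moved from (5.0, 12.3) to (5.1, 9.1), a distance of √(0.1² + 3.2²) ≈ 3.2.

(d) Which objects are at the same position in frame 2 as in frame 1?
the cyan hexagon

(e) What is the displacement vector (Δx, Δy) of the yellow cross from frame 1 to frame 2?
(-6.5, -1.0)

The yellow cross was at (12.0, 17.1) in frame 1 and (5.5, 16.1) in frame 2.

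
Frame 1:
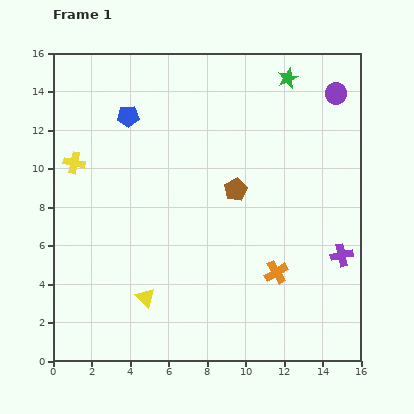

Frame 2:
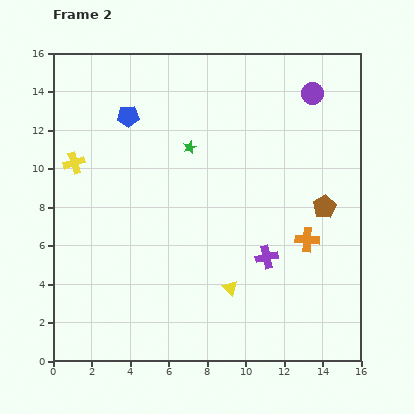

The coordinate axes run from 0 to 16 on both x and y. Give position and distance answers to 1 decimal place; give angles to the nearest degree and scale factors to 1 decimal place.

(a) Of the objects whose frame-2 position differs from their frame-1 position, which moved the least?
the purple circle

(moved 1.2)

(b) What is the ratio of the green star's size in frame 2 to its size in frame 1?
0.6×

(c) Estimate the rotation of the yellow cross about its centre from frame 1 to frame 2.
30° counter-clockwise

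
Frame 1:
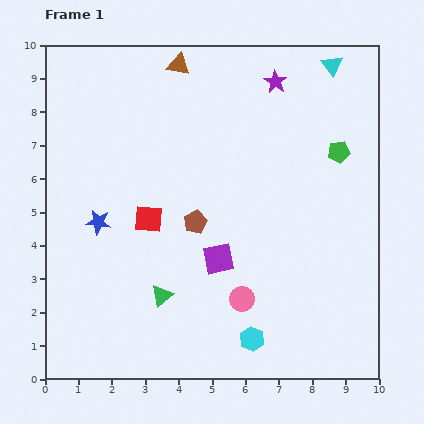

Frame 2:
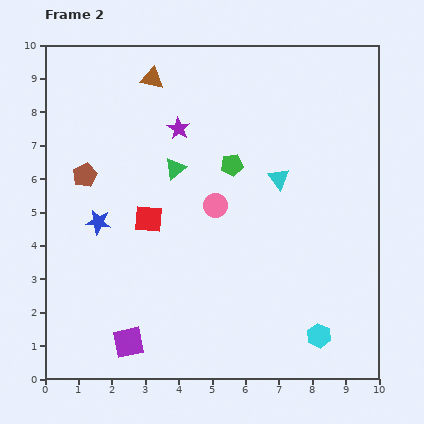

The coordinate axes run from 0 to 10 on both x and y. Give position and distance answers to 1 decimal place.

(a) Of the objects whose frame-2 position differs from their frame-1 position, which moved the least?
the brown triangle

(moved 0.9)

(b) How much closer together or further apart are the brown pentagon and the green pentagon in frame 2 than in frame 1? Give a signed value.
-0.4

Distance in frame 1: 4.8. Distance in frame 2: 4.4.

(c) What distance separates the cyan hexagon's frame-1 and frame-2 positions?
2.0

The cyan hexagon moved from (6.2, 1.2) to (8.2, 1.3), a distance of √(2.0² + 0.1²) ≈ 2.0.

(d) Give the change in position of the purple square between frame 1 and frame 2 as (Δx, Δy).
(-2.7, -2.5)

The purple square was at (5.2, 3.6) in frame 1 and (2.5, 1.1) in frame 2.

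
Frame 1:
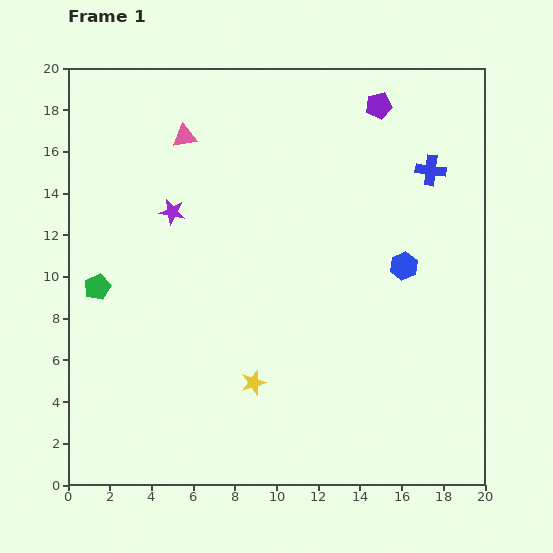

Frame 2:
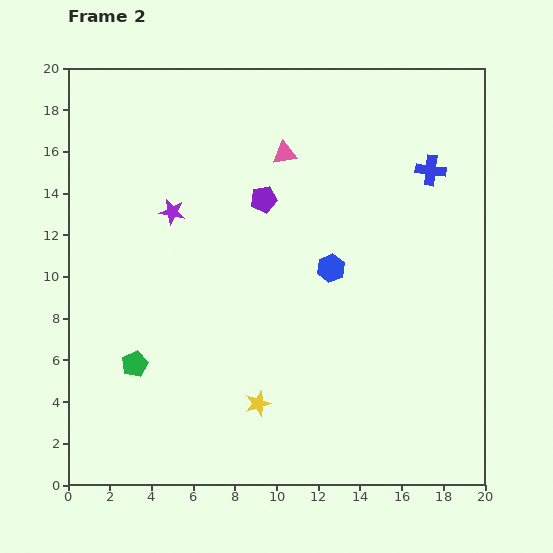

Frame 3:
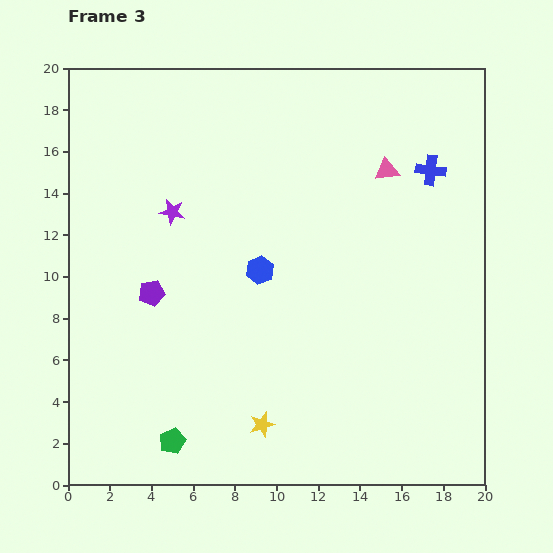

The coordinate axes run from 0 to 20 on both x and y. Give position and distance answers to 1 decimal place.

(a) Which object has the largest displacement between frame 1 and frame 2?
the purple pentagon

(moved 7.1; next 4.9)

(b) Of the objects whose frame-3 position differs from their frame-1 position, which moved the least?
the yellow star

(moved 2.0)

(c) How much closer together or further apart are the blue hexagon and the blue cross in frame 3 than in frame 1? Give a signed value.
+4.7

Distance in frame 1: 4.8. Distance in frame 3: 9.5.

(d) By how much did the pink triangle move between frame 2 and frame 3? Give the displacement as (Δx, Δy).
(4.9, -0.8)

The pink triangle was at (10.4, 15.9) in frame 2 and (15.3, 15.1) in frame 3.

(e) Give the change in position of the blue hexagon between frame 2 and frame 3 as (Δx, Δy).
(-3.4, -0.1)

The blue hexagon was at (12.6, 10.4) in frame 2 and (9.2, 10.3) in frame 3.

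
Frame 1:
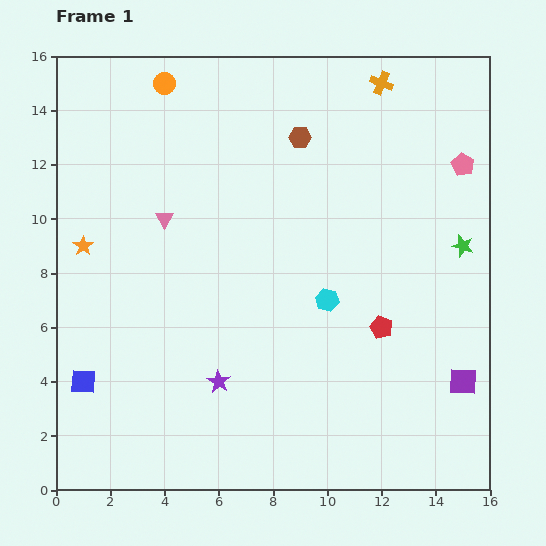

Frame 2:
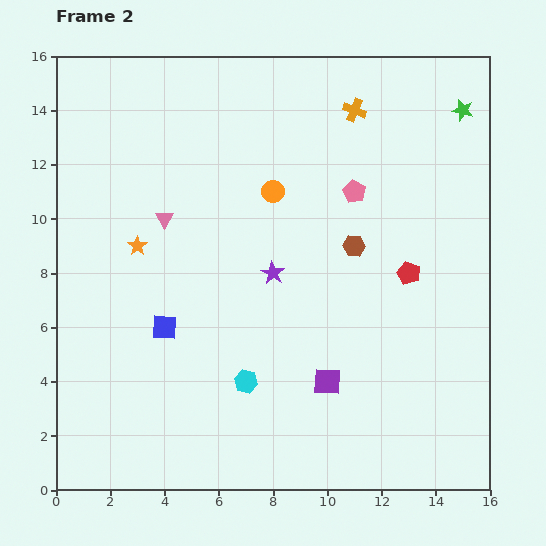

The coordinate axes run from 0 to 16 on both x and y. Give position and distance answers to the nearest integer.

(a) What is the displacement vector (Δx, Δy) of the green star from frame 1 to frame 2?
(0, 5)

The green star was at (15, 9) in frame 1 and (15, 14) in frame 2.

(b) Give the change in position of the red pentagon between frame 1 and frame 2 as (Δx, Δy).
(1, 2)

The red pentagon was at (12, 6) in frame 1 and (13, 8) in frame 2.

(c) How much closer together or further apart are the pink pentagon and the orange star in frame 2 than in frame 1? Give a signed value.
-6

Distance in frame 1: 14. Distance in frame 2: 8.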